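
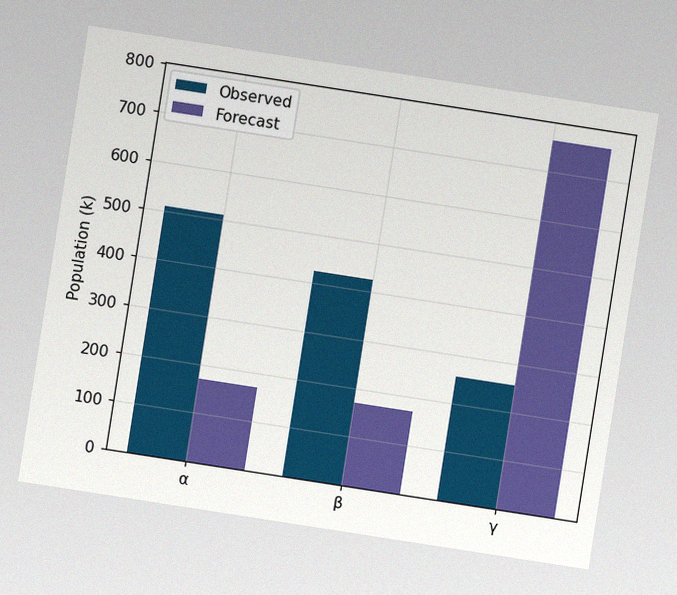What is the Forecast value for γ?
The chart is tilted about 9° clockwise, with some photo noise. The Forecast bar at γ reaches 765k on the y-axis.

765k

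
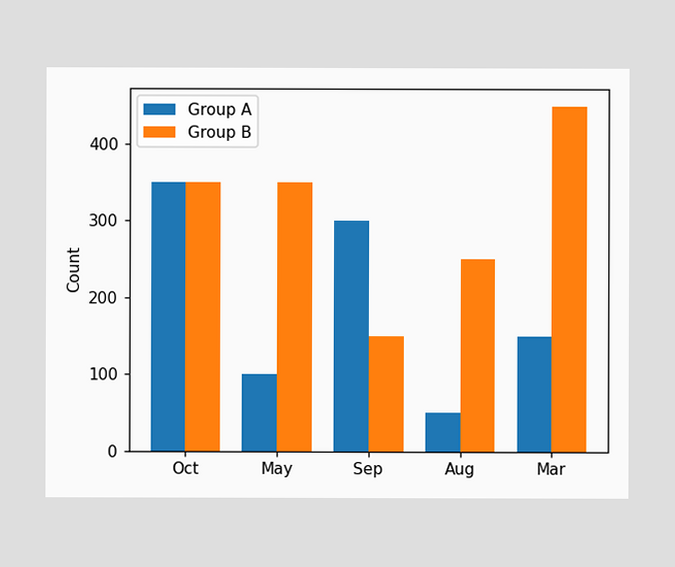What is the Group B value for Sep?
150

The Group B bar at Sep reaches 150 on the y-axis.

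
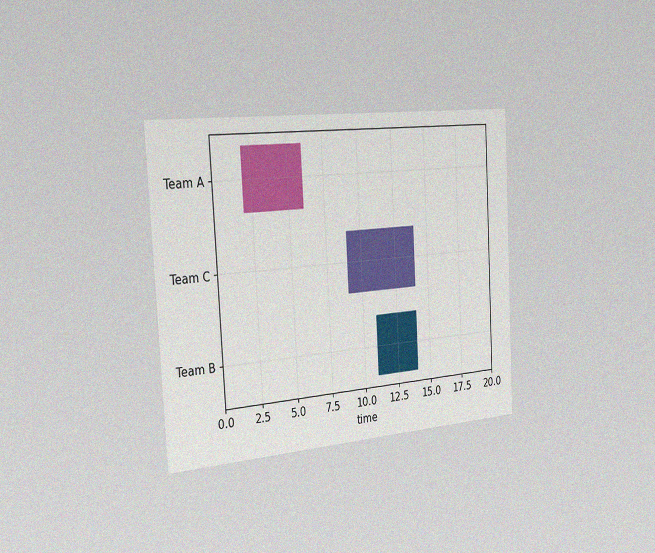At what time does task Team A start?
2

The chart is tilted about 3° counter-clockwise and viewed slightly from the left, with some photo noise. The Team A bar begins at t=2.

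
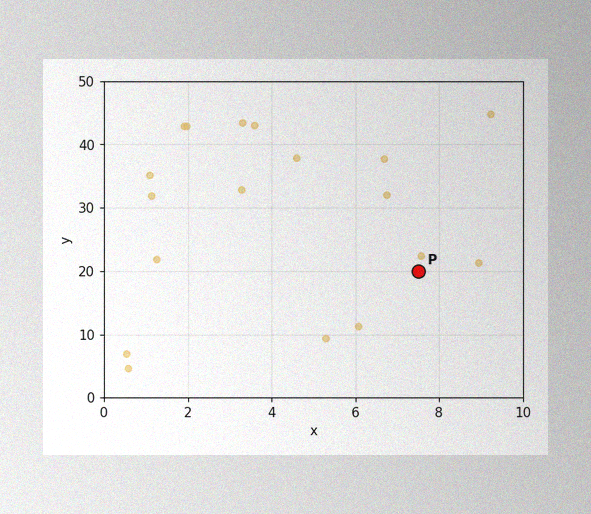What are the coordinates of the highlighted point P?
(7.5, 20)

The image has some photo noise and uneven lighting. Following the gridlines from P to each axis, P sits at (7.5, 20).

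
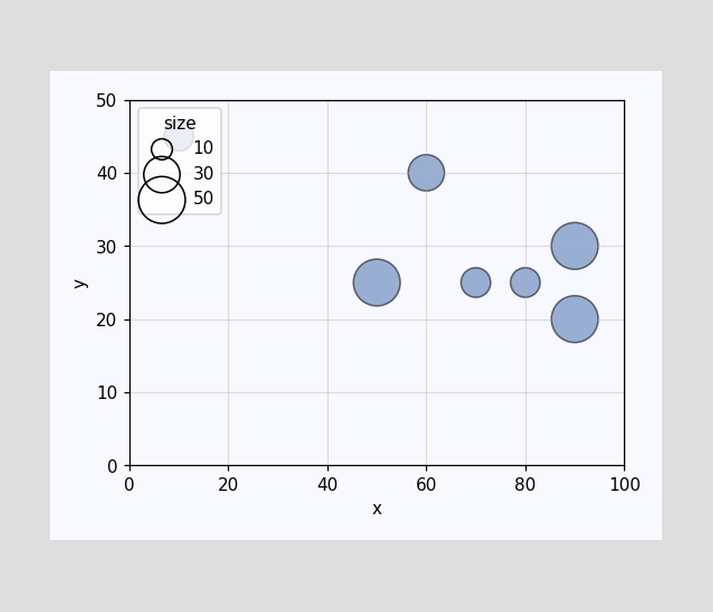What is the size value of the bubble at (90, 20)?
50

Matching the bubble at (90, 20) against the size legend gives 50.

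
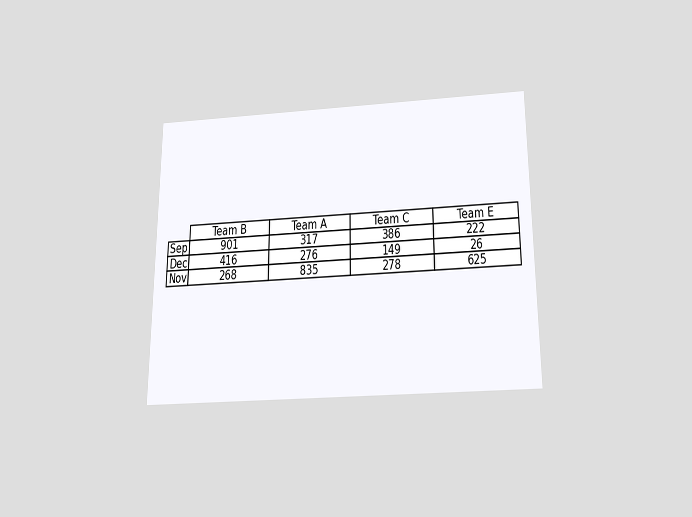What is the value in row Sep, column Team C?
The chart is viewed slightly from below. The (Sep, Team C) cell reads 386.

386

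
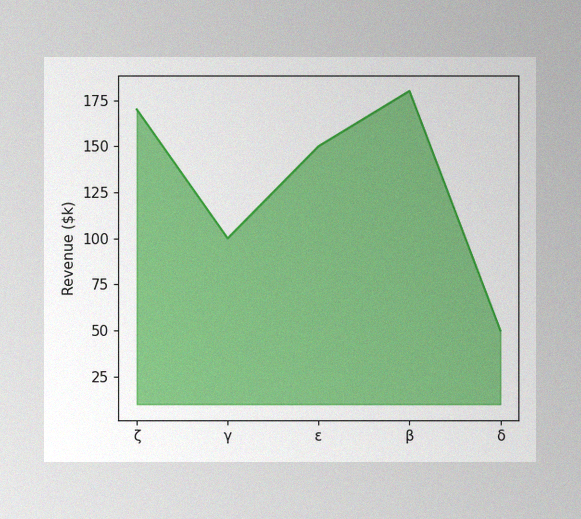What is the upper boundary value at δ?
The image has some photo noise and uneven lighting. At δ the upper boundary is at $50k.

$50k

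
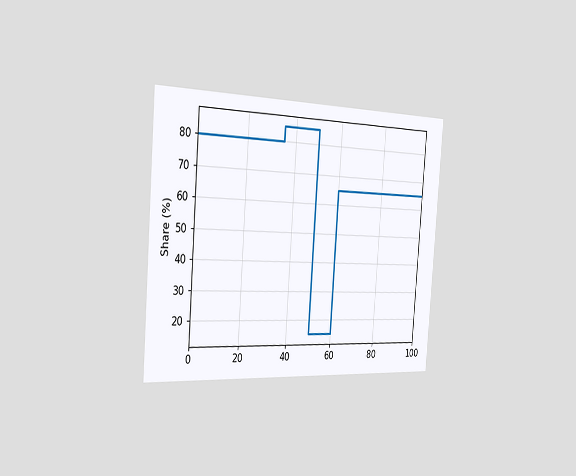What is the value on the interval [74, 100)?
The chart is tilted about 4° clockwise and viewed slightly from the left. On [74, 100) the step sits at 65%.

65%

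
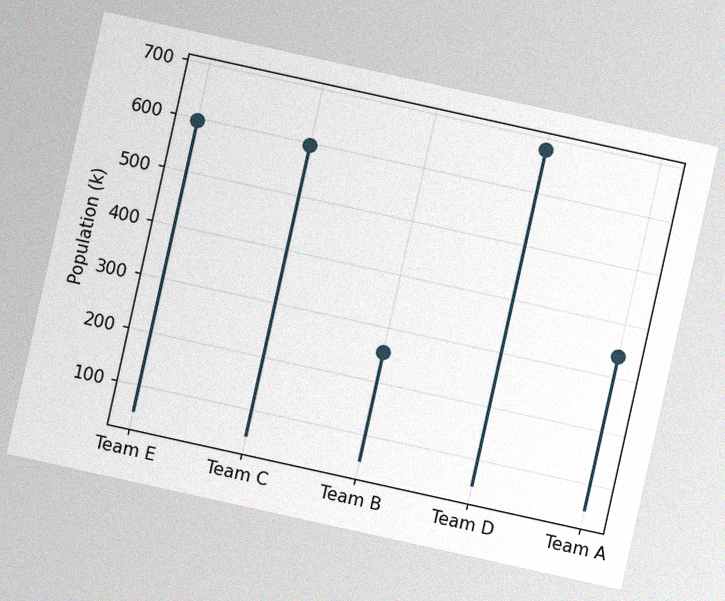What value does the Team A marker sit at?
340k

The chart is tilted about 12° clockwise, with some photo noise. The Team A marker sits at 340k.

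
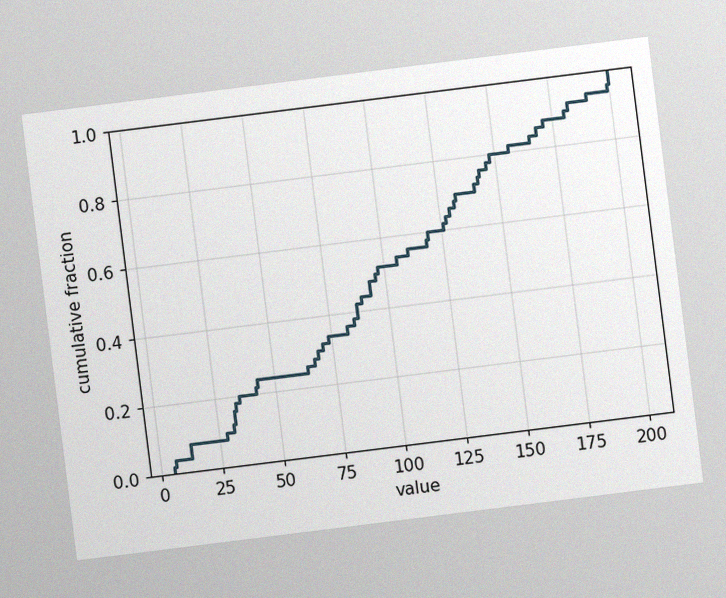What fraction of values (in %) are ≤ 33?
The chart is tilted about 7° counter-clockwise, with some photo noise. At x=33 the ECDF step is at 18%.

18%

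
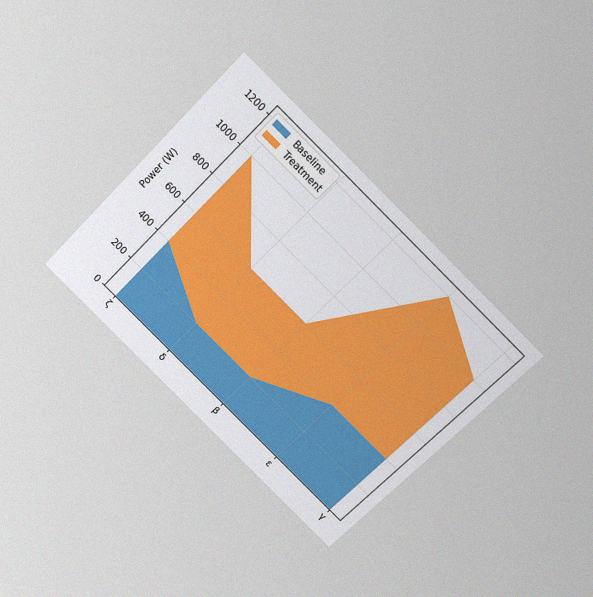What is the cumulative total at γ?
1000W

The chart is tilted about 45° clockwise and viewed at a slight angle, with some photo noise. The stacked total at γ reaches 1000W.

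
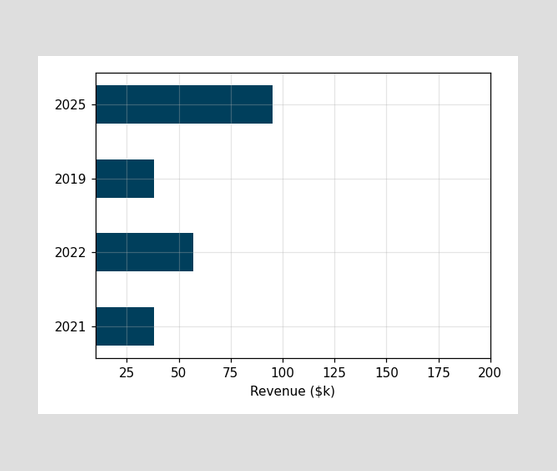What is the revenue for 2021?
$38k

Reading along the chart's x-axis, the 2021 bar reaches $38k.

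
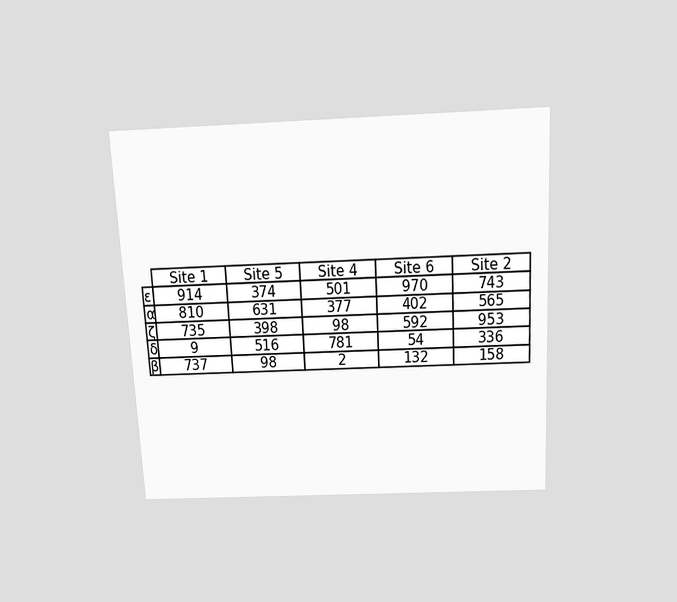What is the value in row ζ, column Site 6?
The chart is tilted about 3° counter-clockwise and viewed slightly from above. The (ζ, Site 6) cell reads 592.

592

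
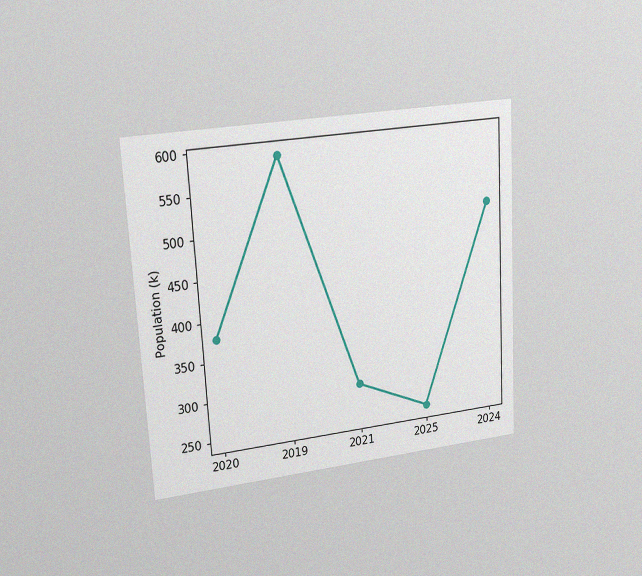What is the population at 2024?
504k

The chart is tilted about 3° counter-clockwise and viewed at a slight angle, with some photo noise. At 2024, the line is at 504k.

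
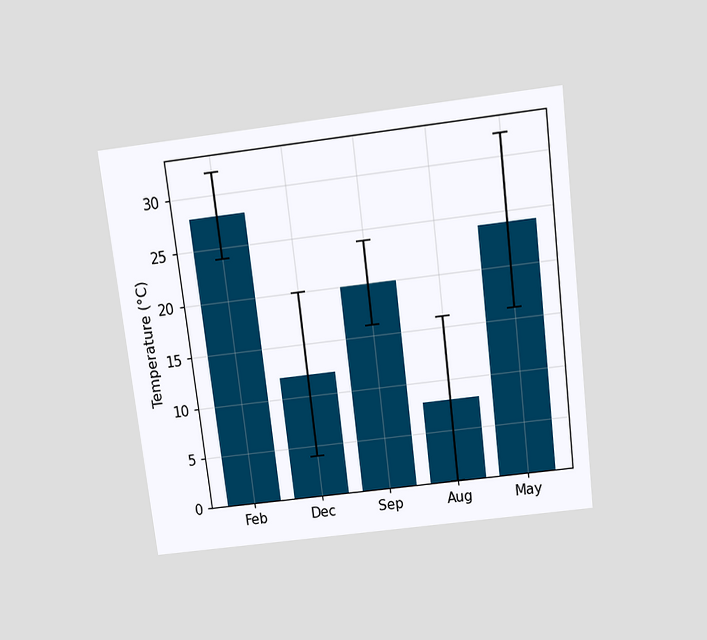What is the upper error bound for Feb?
The chart is tilted about 7° counter-clockwise and viewed slightly from above. The Feb bar's upper whisker reaches 32°C.

32°C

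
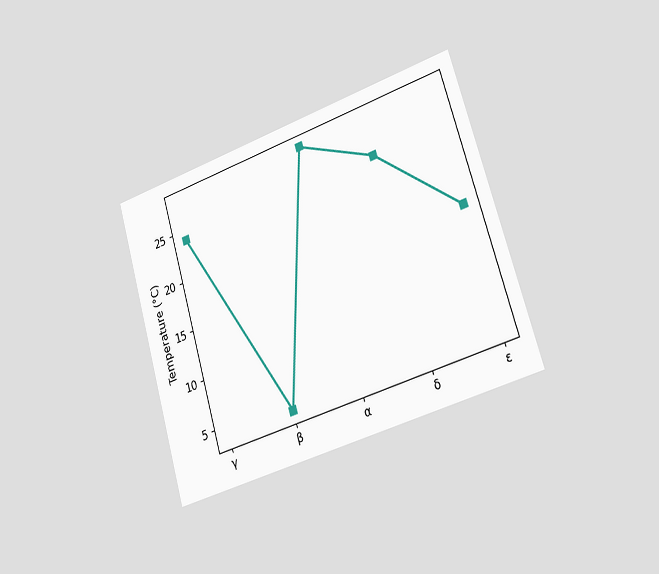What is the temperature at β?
4°C

The chart is tilted about 17° counter-clockwise and viewed slightly from the right. At β, the line is at 4°C.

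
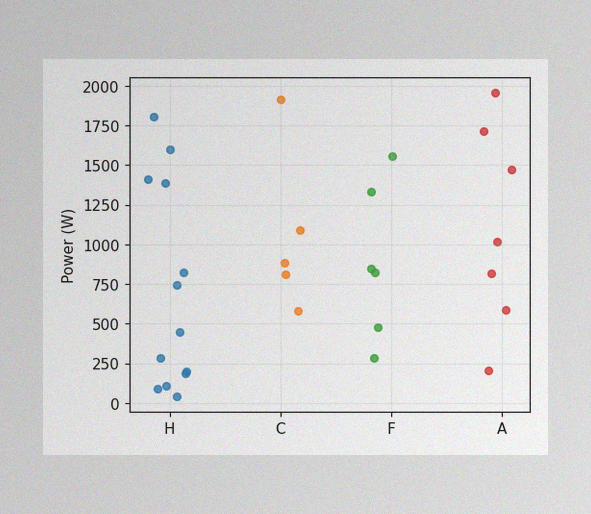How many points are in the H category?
The image has some photo noise and uneven lighting. Counting the markers in the H column gives 13.

13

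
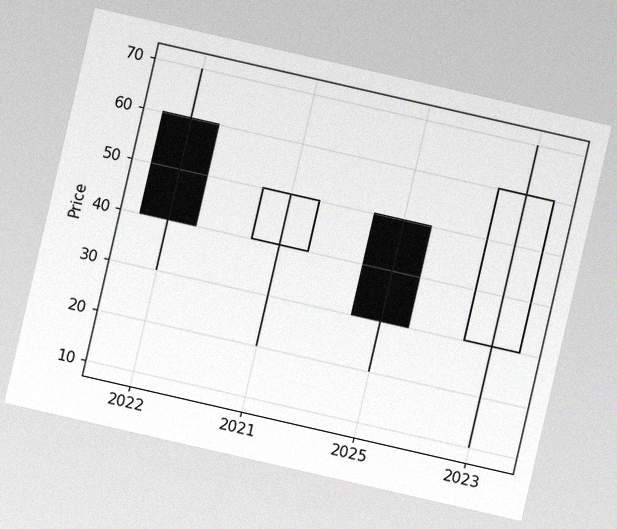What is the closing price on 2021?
The chart is tilted about 13° clockwise, with some photo noise. The 2021 candle closes at 50.

50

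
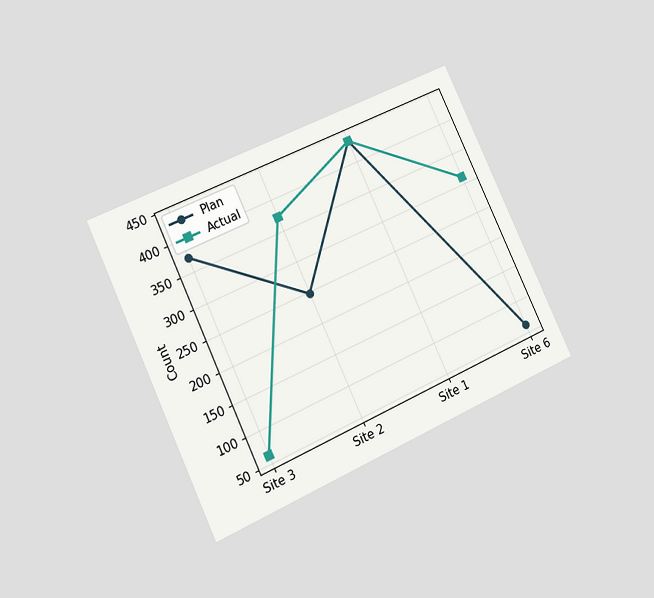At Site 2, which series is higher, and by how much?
The chart is tilted about 25° counter-clockwise and viewed at a slight angle. At Site 2, Actual sits above the other line by 124.

Actual, by 124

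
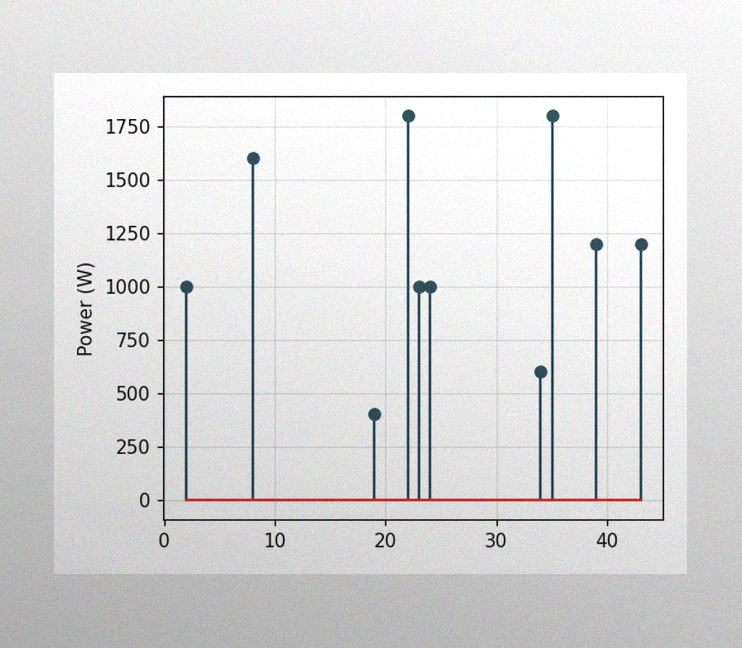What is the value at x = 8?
The image has some photo noise and uneven lighting. The stem at x=8 reaches 1600W.

1600W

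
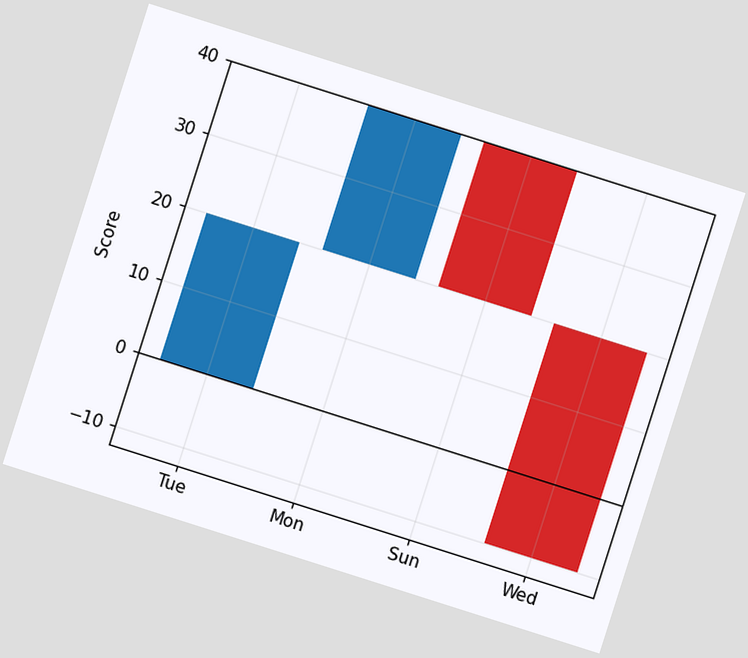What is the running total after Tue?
20

The chart is tilted about 18° clockwise. After Tue the running total reaches 20.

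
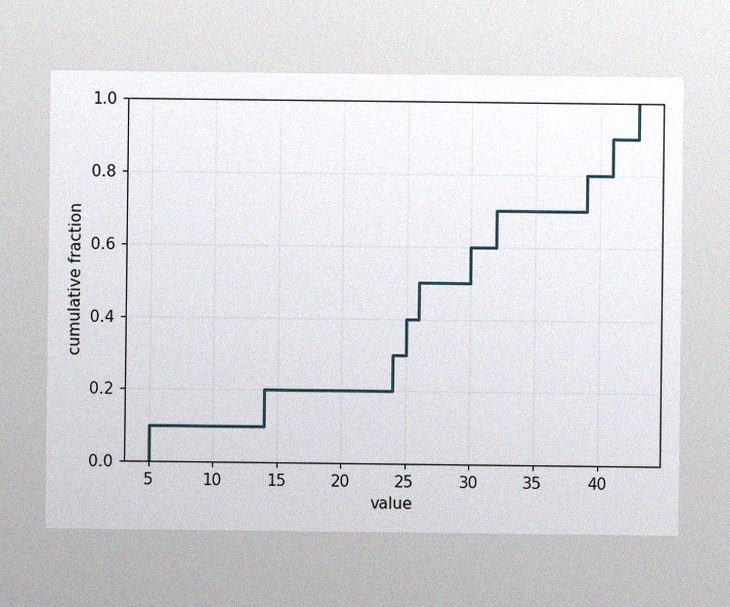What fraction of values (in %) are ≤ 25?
40%

The image has some photo noise and uneven lighting. At x=25 the ECDF step is at 40%.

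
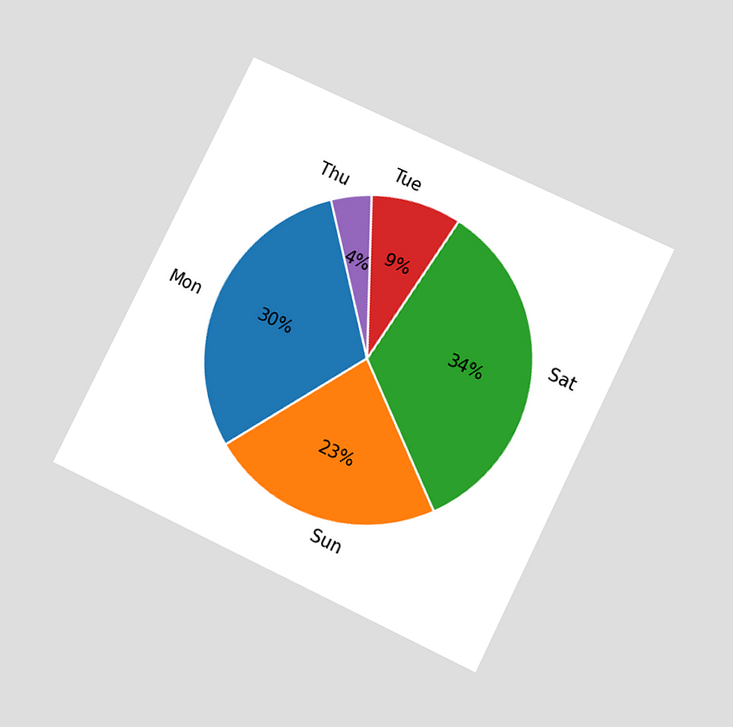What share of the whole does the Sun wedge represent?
23%

The chart is tilted about 26° clockwise and viewed slightly from below. The Sun slice takes up 23% of the pie.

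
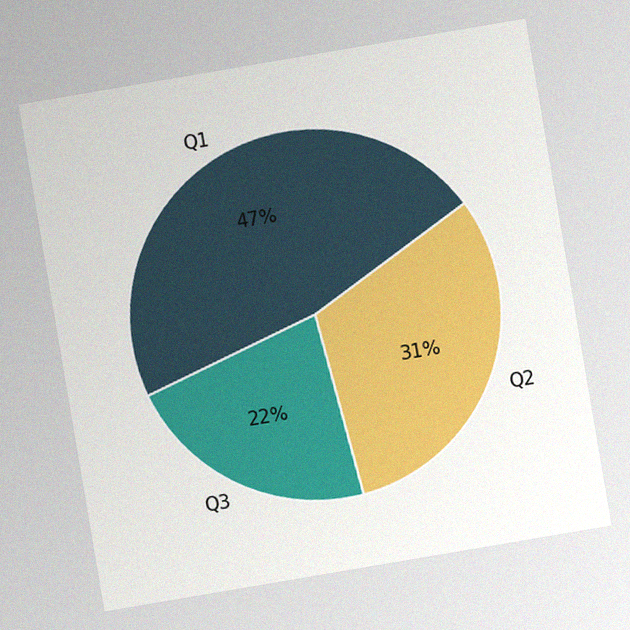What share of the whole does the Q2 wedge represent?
The chart is tilted about 10° counter-clockwise, with some photo noise. The Q2 slice takes up 31% of the pie.

31%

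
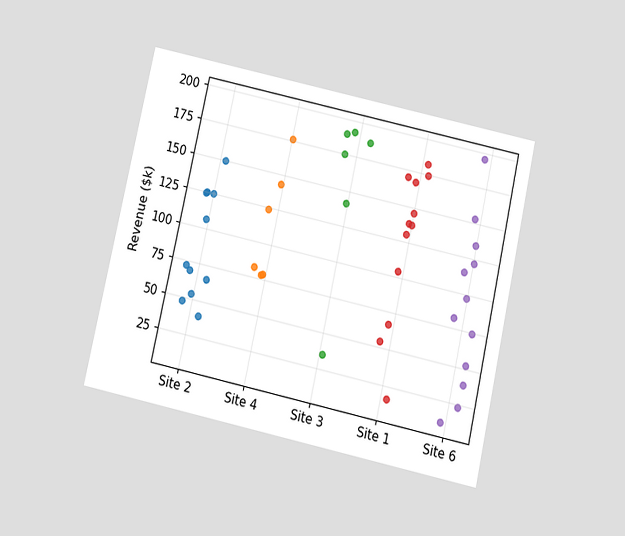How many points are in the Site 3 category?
6

The chart is tilted about 12° clockwise and viewed slightly from below. Counting the markers in the Site 3 column gives 6.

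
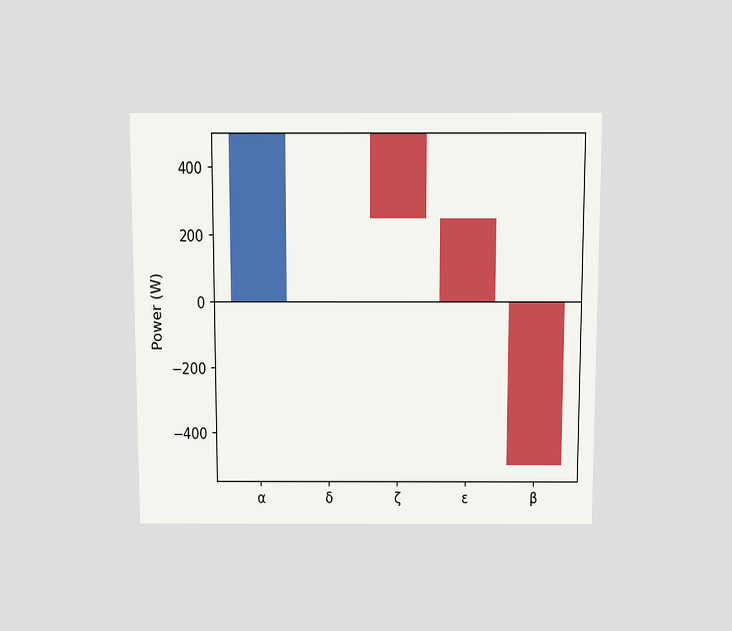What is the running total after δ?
500W

The chart is viewed slightly from above. After δ the running total reaches 500W.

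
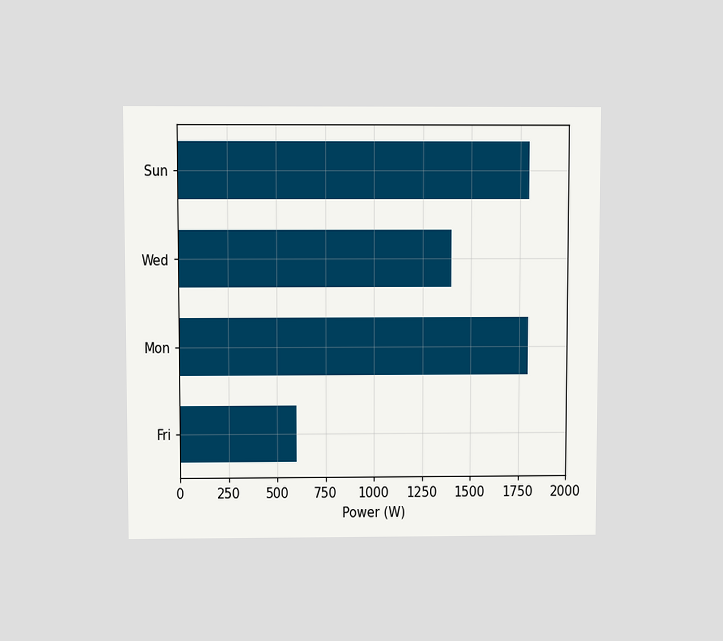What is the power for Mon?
1800W

The chart is viewed slightly from above. Reading along the chart's x-axis, the Mon bar reaches 1800W.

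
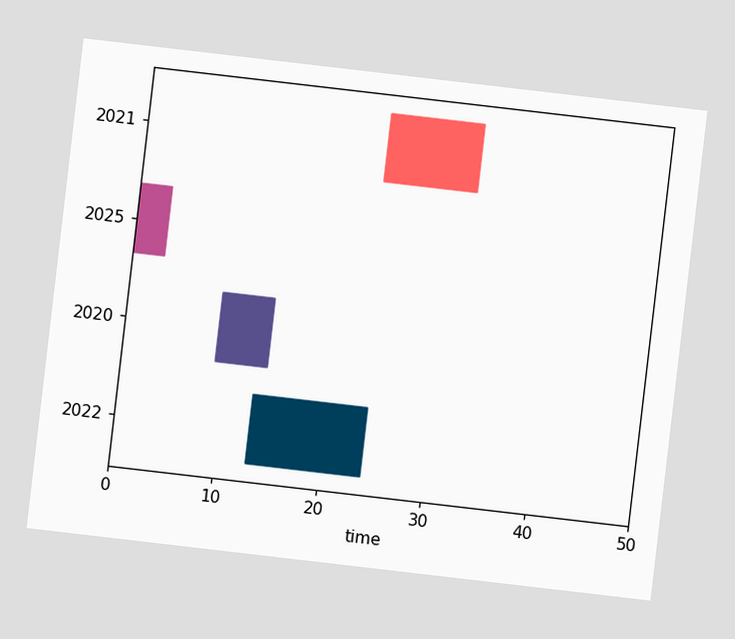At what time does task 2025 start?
The chart is tilted about 7° clockwise. The 2025 bar begins at t=0.

0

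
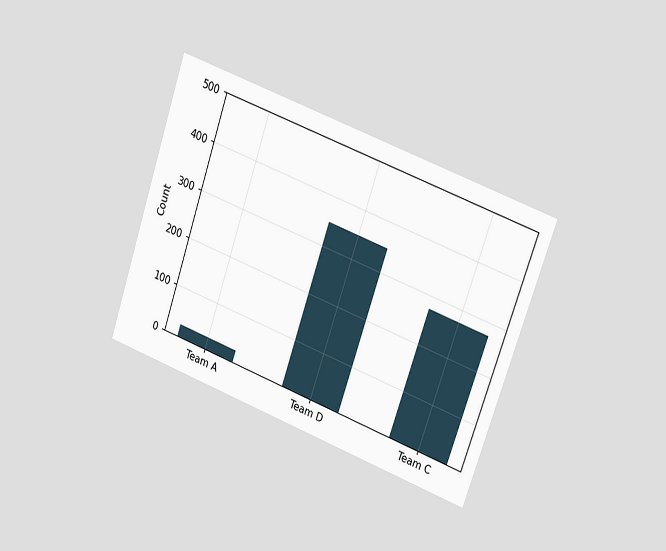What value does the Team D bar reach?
The chart is tilted about 19° clockwise and viewed slightly from the right. Reading along the chart's y-axis, the Team D bar reaches 350.

350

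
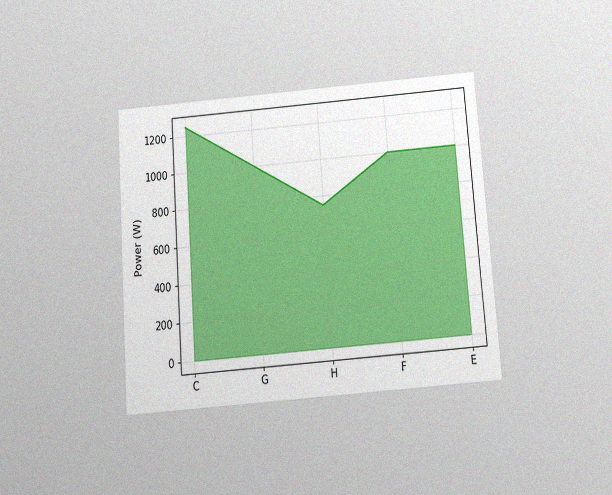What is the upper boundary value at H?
750W

The chart is tilted about 4° counter-clockwise and viewed slightly from below, with some photo noise. At H the upper boundary is at 750W.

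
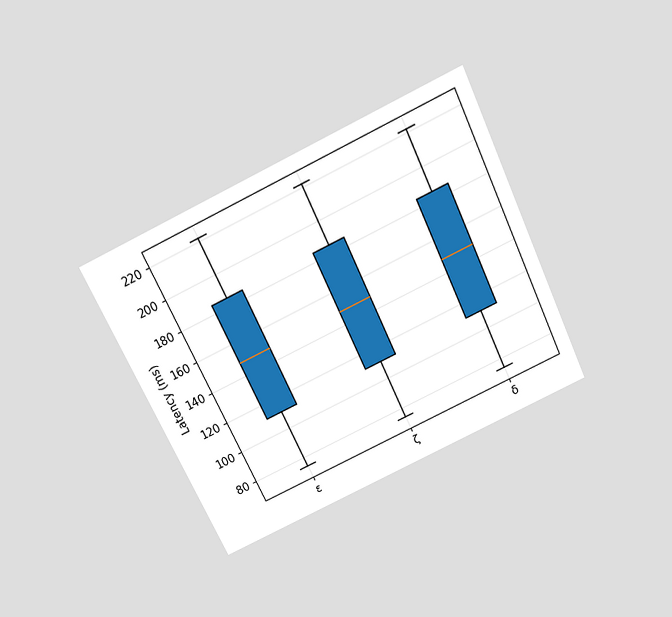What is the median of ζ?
The chart is tilted about 25° counter-clockwise and viewed slightly from above. The median line in the ζ box sits at 148ms.

148ms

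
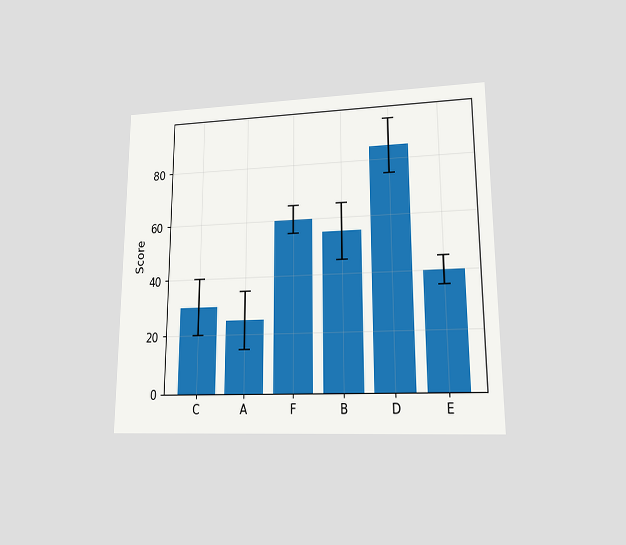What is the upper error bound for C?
40

The chart is viewed at a slight angle. The C bar's upper whisker reaches 40.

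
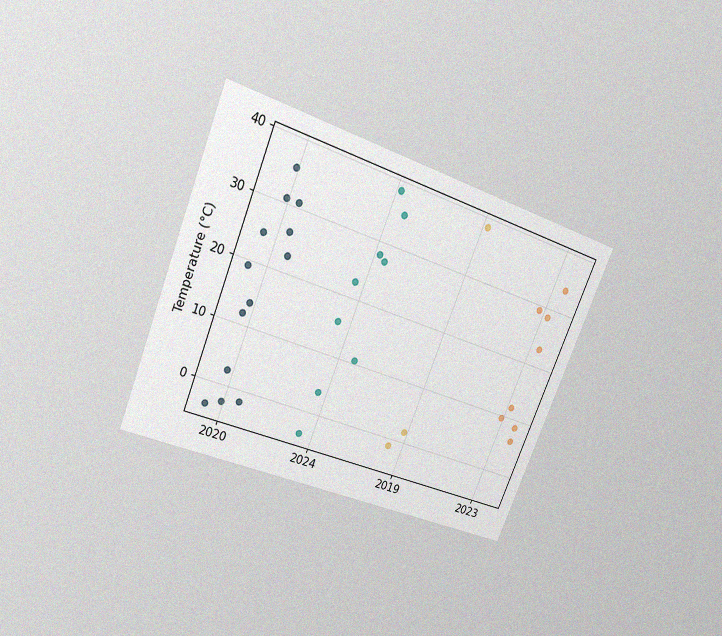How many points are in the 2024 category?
The chart is tilted about 22° clockwise and viewed slightly from above, with some photo noise. Counting the markers in the 2024 column gives 9.

9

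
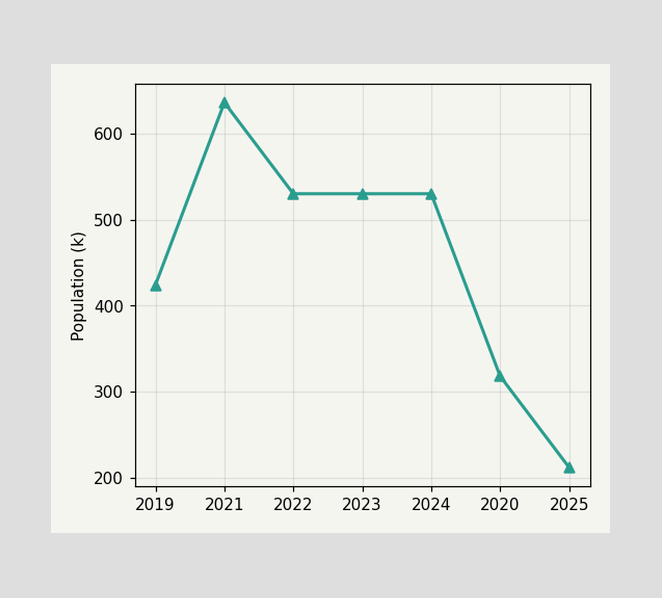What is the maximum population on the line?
The highest point is at 2021, and reading across to the y-axis gives 636k.

636k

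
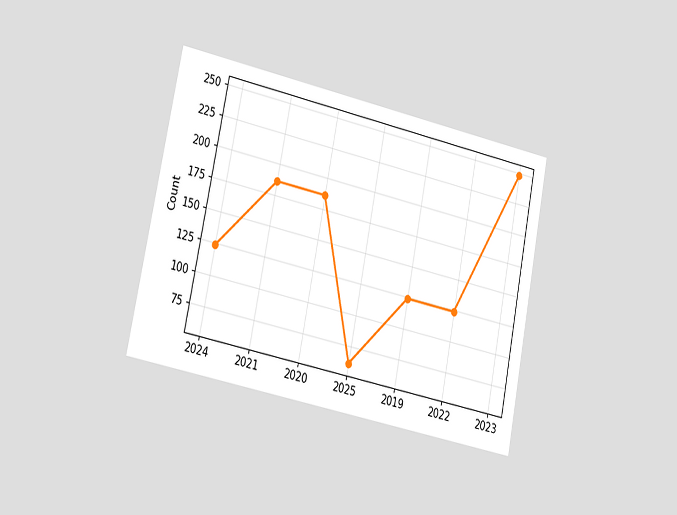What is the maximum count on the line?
248

The chart is tilted about 12° clockwise and viewed slightly from the left. The highest point is at 2023, and reading across to the y-axis gives 248.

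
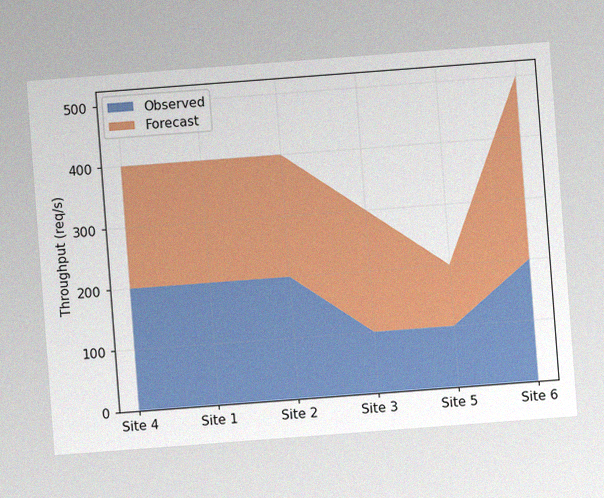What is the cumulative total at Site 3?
The chart is tilted about 4° counter-clockwise, with some photo noise. The stacked total at Site 3 reaches 300req/s.

300req/s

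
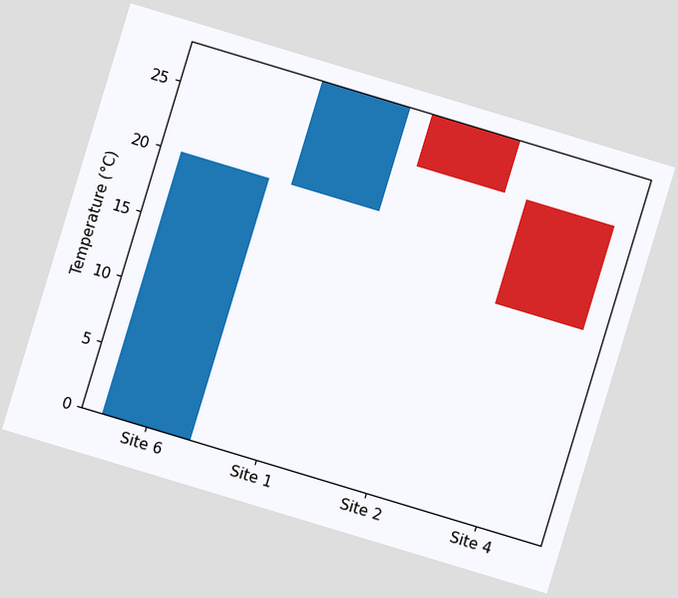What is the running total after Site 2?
24°C

The chart is tilted about 17° clockwise. After Site 2 the running total reaches 24°C.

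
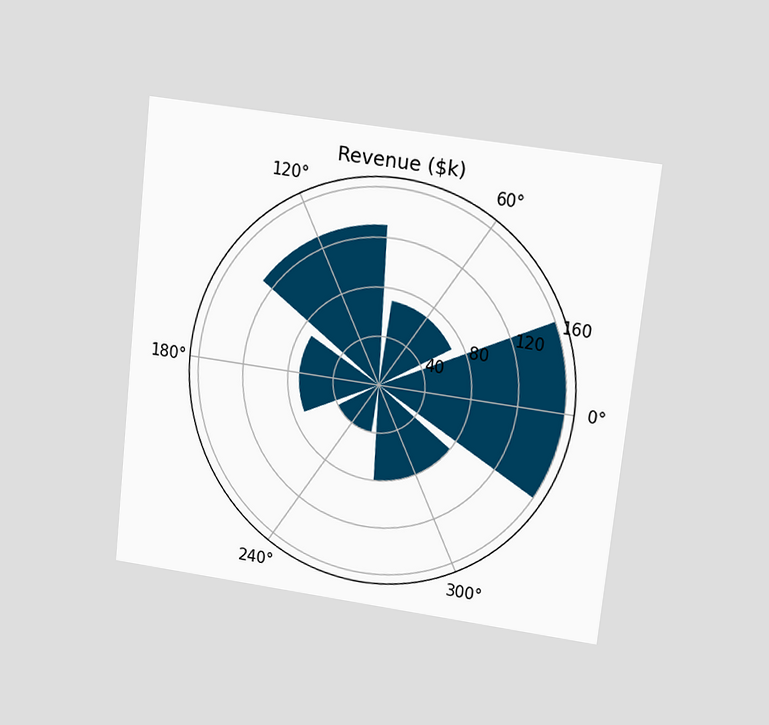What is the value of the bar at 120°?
The chart is tilted about 6° clockwise and viewed at a slight angle. The bar at 120° reaches $130k on the radial axis.

$130k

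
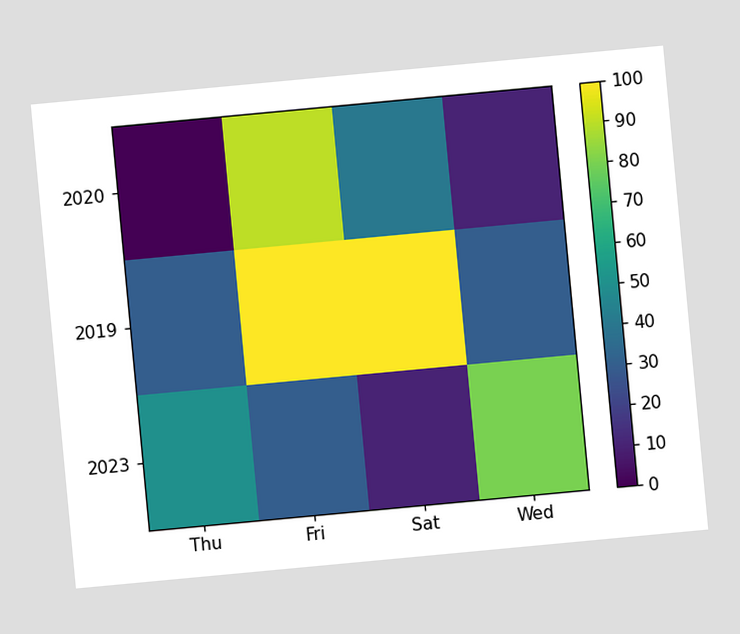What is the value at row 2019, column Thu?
The chart is tilted about 5° counter-clockwise. Matching cell (2019, Thu) against the colorbar gives 30.

30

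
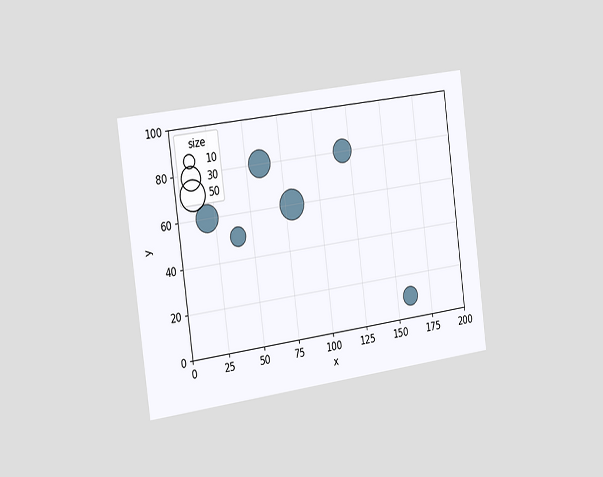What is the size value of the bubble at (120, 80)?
The chart is tilted about 7° counter-clockwise and viewed slightly from the left. Matching the bubble at (120, 80) against the size legend gives 30.

30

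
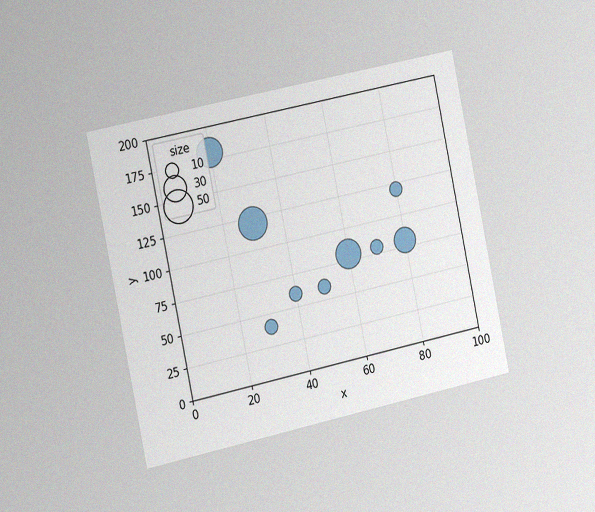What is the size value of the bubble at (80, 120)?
10

The chart is tilted about 12° counter-clockwise and viewed slightly from the left, with some photo noise. Matching the bubble at (80, 120) against the size legend gives 10.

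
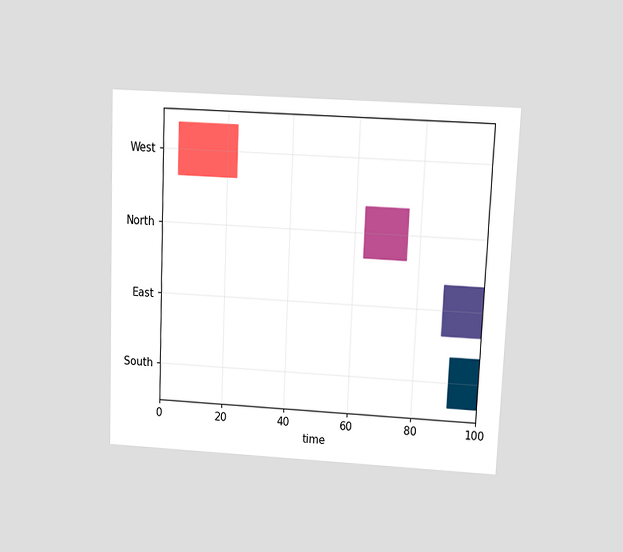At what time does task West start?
5

The chart is tilted about 2° clockwise and viewed slightly from above. The West bar begins at t=5.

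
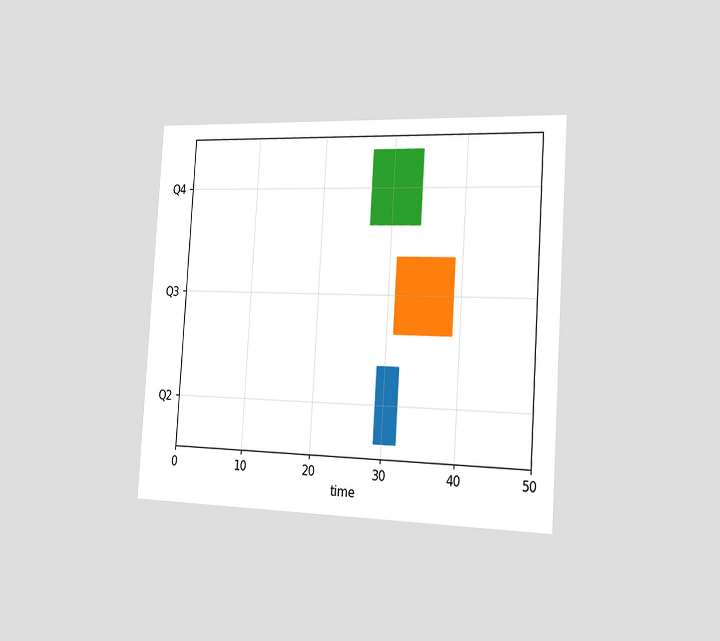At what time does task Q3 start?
31

The chart is tilted about 4° clockwise and viewed slightly from the right. The Q3 bar begins at t=31.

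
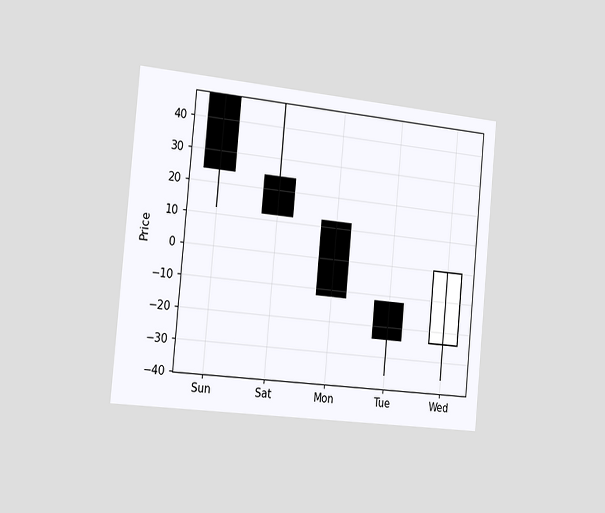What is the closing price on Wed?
The chart is tilted about 5° clockwise and viewed slightly from the left. The Wed candle closes at 0.

0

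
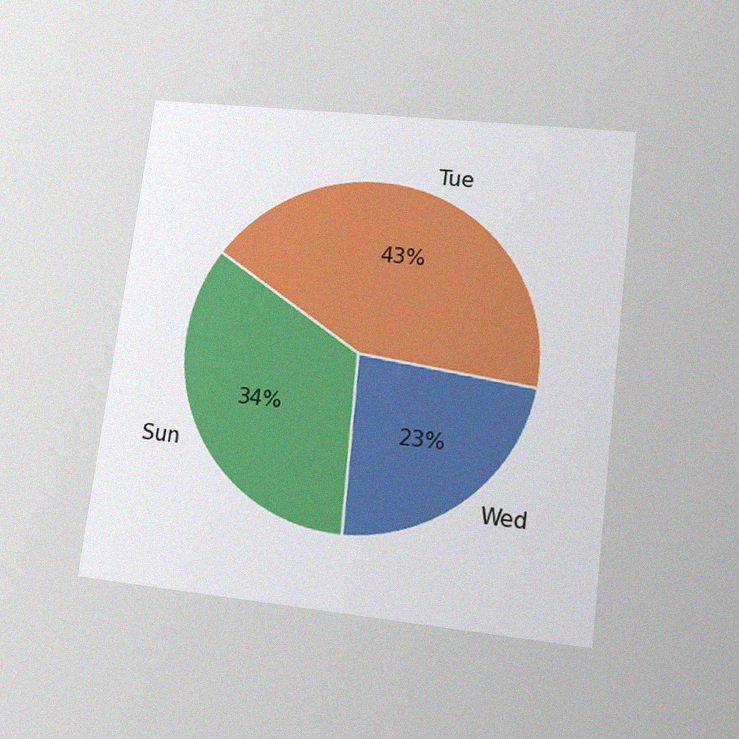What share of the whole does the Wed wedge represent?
The chart is tilted about 7° clockwise and viewed at a slight angle, with some photo noise. The Wed slice takes up 23% of the pie.

23%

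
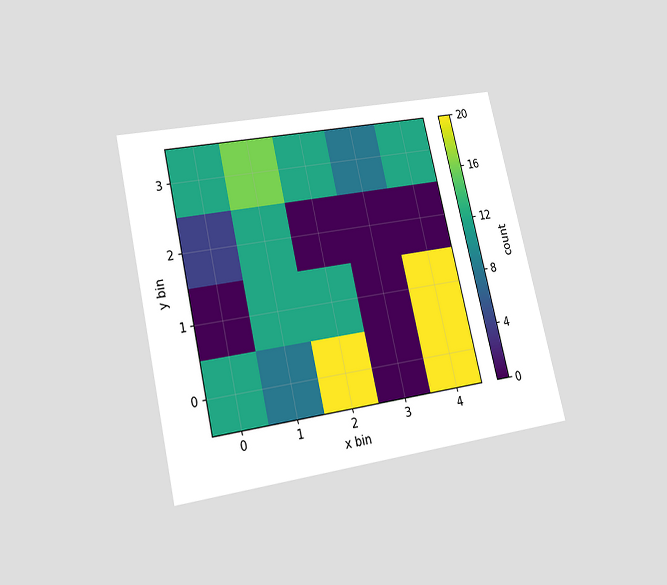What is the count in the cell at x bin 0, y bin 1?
0

The chart is tilted about 13° counter-clockwise and viewed slightly from below. Matching the cell (0, 1) against the colorbar gives 0.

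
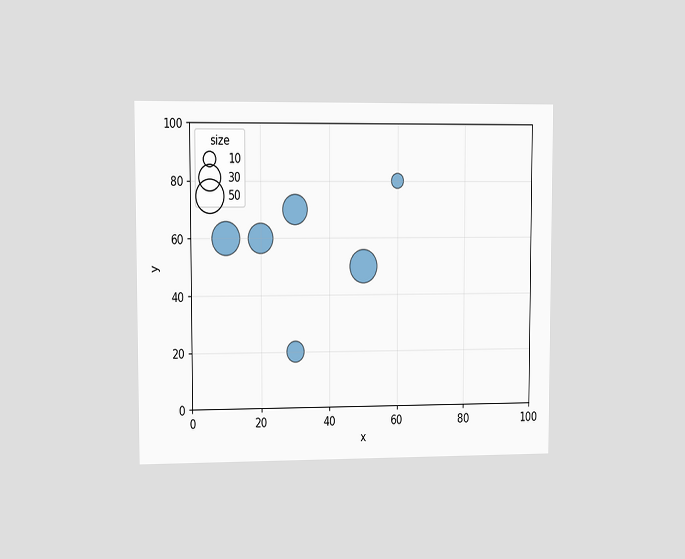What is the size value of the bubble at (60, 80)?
10

The chart is viewed at a slight angle. Matching the bubble at (60, 80) against the size legend gives 10.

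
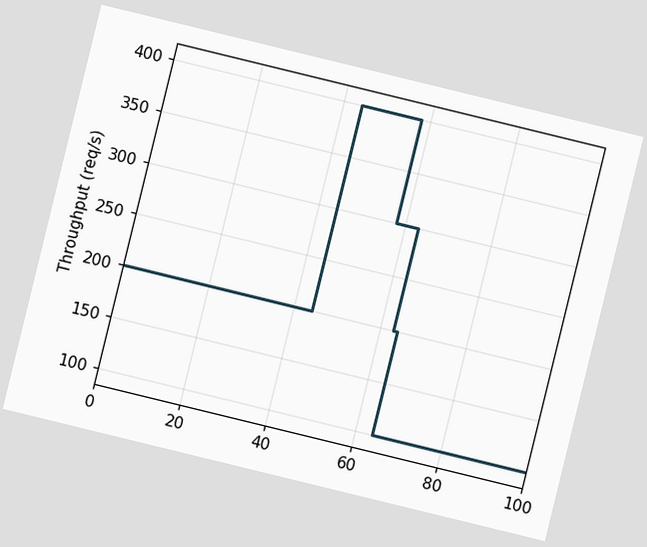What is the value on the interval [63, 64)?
200req/s

The chart is tilted about 14° clockwise. On [63, 64) the step sits at 200req/s.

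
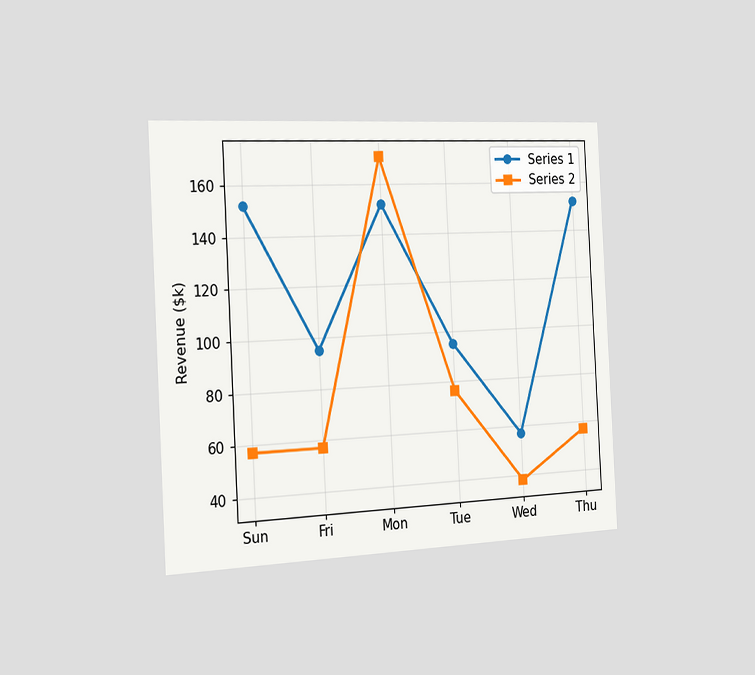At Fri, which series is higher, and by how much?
Series 1, by $38k

The chart is tilted about 3° counter-clockwise and viewed slightly from the left. At Fri, Series 1 sits above the other line by $38k.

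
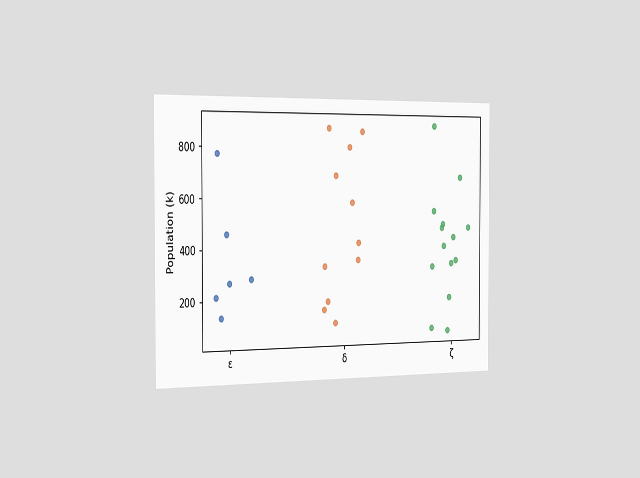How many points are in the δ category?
The chart is viewed slightly from the left. Counting the markers in the δ column gives 11.

11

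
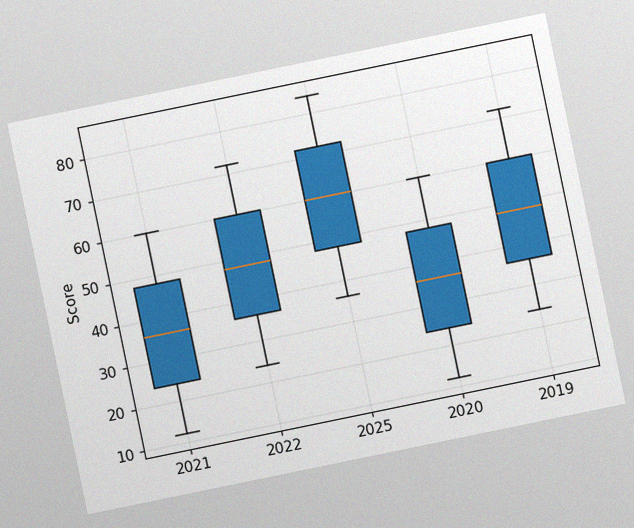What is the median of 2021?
36

The chart is tilted about 12° counter-clockwise, with some photo noise. The median line in the 2021 box sits at 36.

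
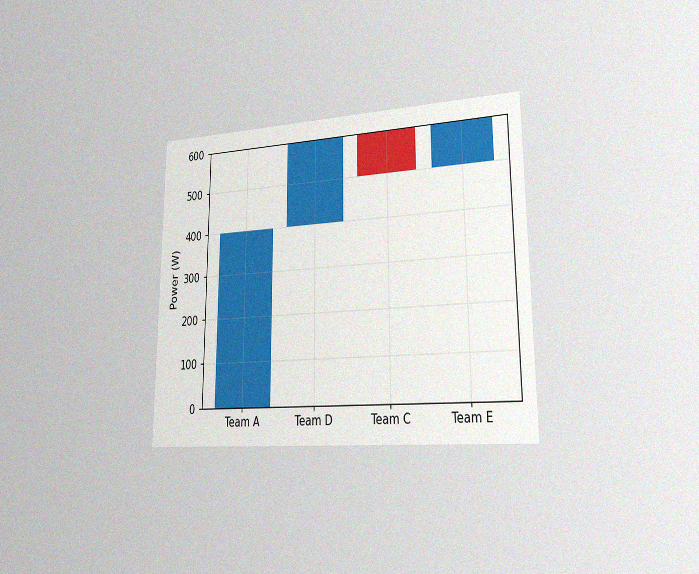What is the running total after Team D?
The chart is viewed slightly from the right, with some photo noise. After Team D the running total reaches 600W.

600W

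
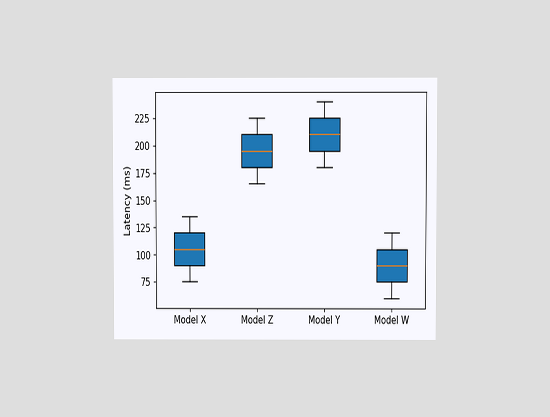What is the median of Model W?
90ms

The chart is viewed at a slight angle. The median line in the Model W box sits at 90ms.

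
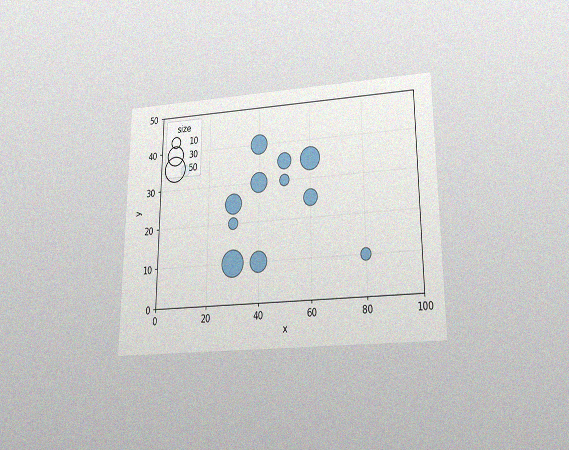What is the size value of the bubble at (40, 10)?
30

The chart is viewed slightly from below, with some photo noise. Matching the bubble at (40, 10) against the size legend gives 30.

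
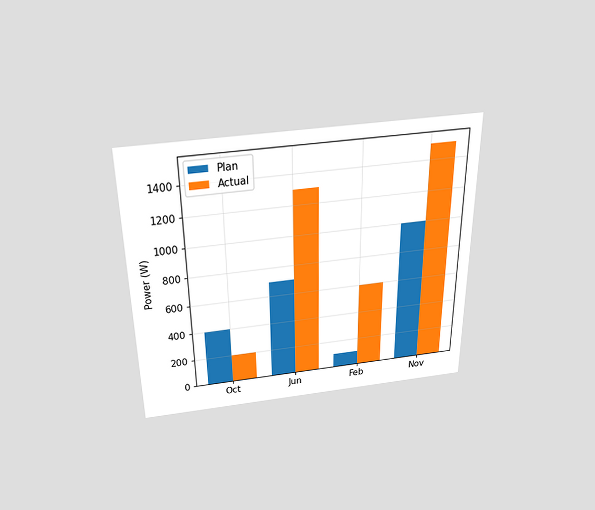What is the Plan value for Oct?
400W

The chart is viewed slightly from above. The Plan bar at Oct reaches 400W on the y-axis.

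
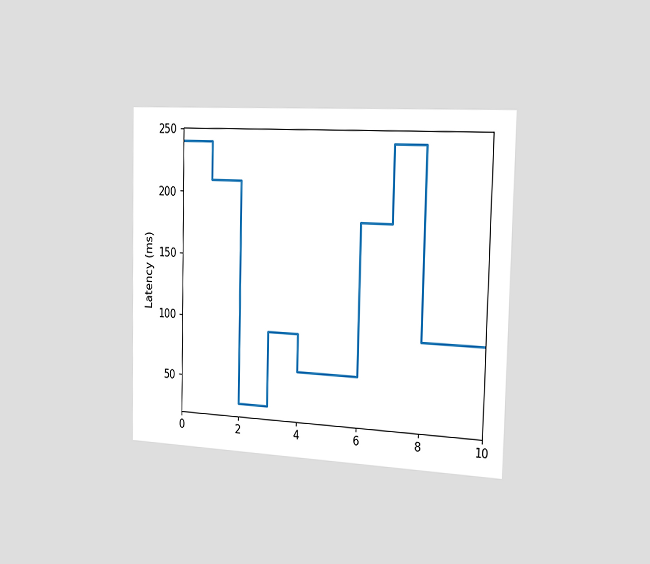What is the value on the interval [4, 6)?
The chart is viewed slightly from the right. On [4, 6) the step sits at 60ms.

60ms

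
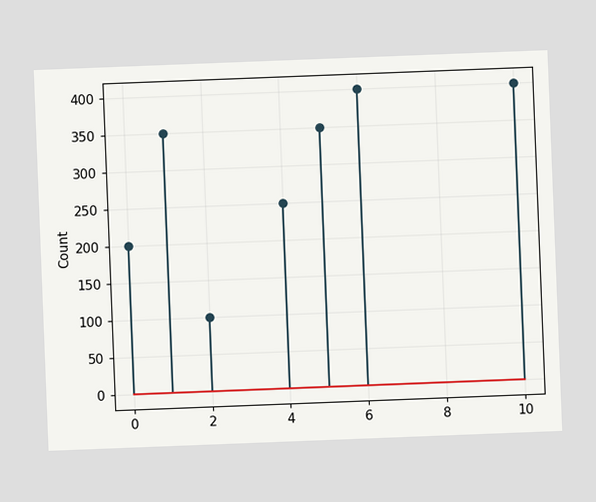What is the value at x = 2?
The chart is tilted about 2° counter-clockwise. The stem at x=2 reaches 100.

100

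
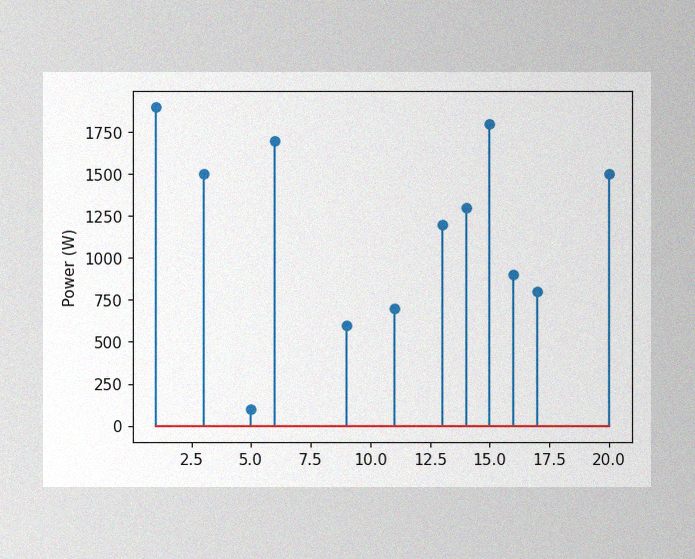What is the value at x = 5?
100W

The image has some photo noise and uneven lighting. The stem at x=5 reaches 100W.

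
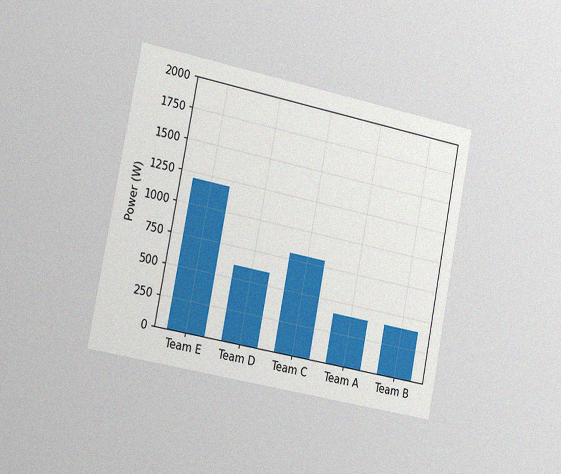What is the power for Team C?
800W

The chart is tilted about 11° clockwise and viewed slightly from the left, with some photo noise. Reading along the chart's y-axis, the Team C bar reaches 800W.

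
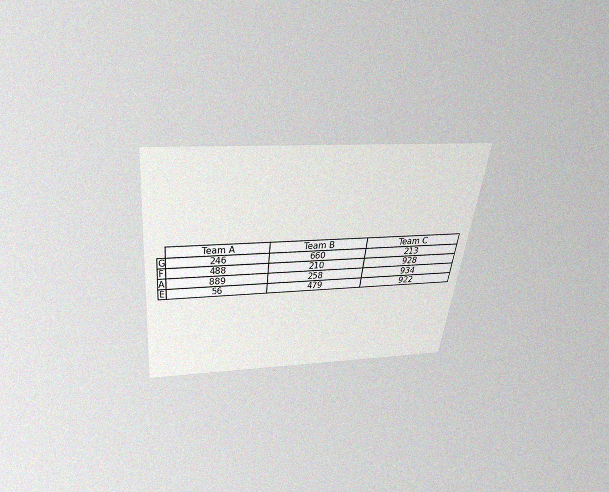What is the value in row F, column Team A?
488

The chart is tilted about 7° clockwise and viewed slightly from above, with some photo noise. The (F, Team A) cell reads 488.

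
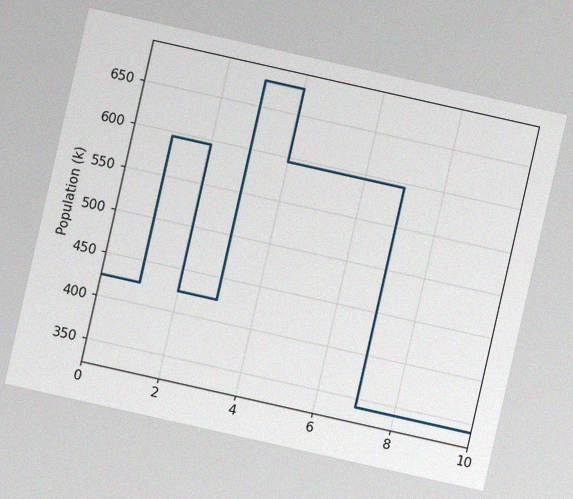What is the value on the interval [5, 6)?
595k

The chart is tilted about 13° clockwise, with some photo noise. On [5, 6) the step sits at 595k.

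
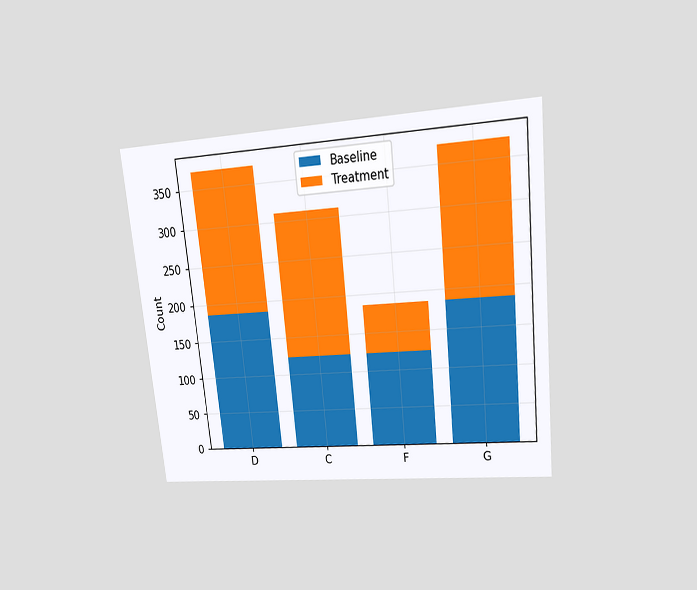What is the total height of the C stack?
310

The chart is tilted about 6° counter-clockwise and viewed at a slight angle. The C stack's top reaches 310 on the y-axis.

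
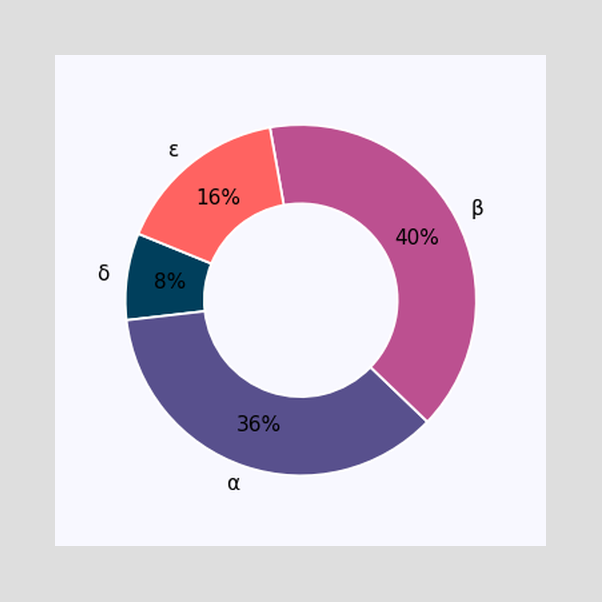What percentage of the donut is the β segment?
40%

The β segment takes up 40% of the ring.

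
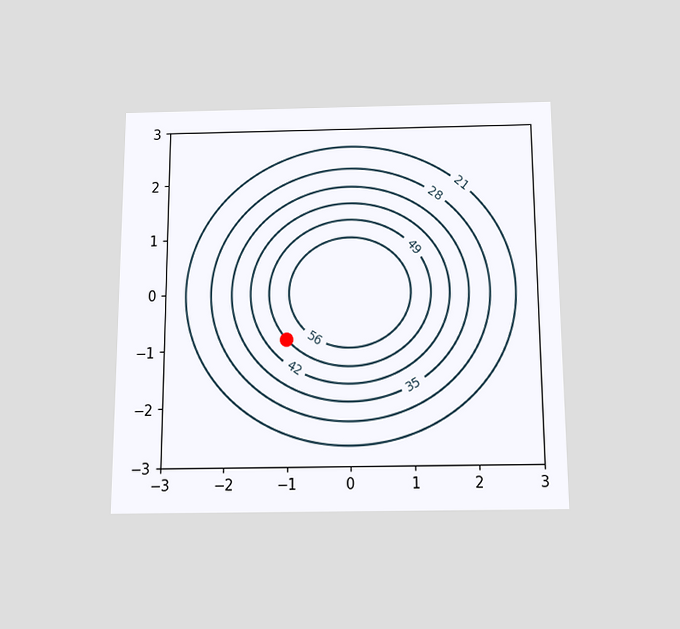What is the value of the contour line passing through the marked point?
The chart is viewed slightly from below. The marked point sits on the contour labelled 49.

49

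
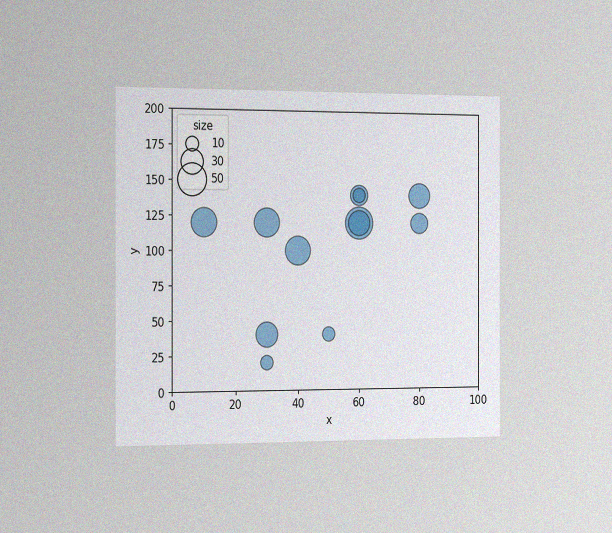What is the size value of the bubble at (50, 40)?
10

The chart is viewed slightly from the left, with some photo noise. Matching the bubble at (50, 40) against the size legend gives 10.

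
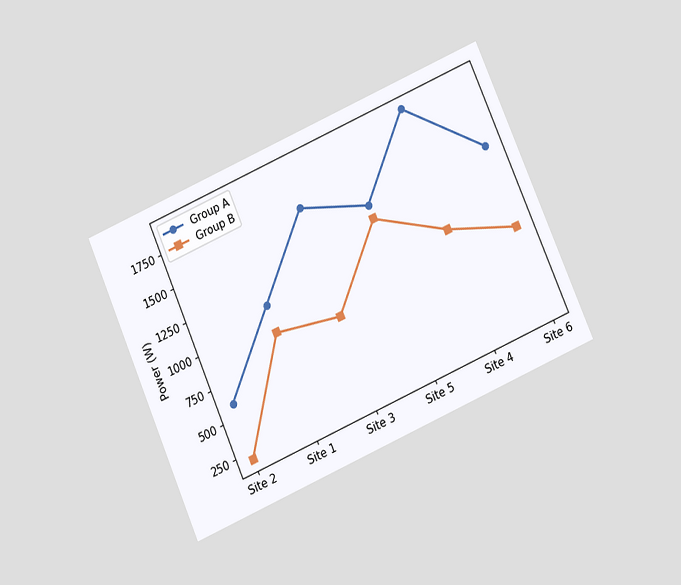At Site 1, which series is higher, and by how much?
Group A, by 200W

The chart is tilted about 24° counter-clockwise and viewed slightly from below. At Site 1, Group A sits above the other line by 200W.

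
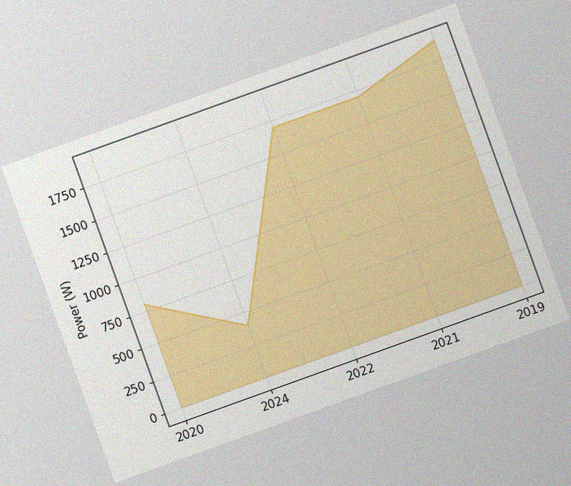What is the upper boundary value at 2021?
The chart is tilted about 20° counter-clockwise, with some photo noise. At 2021 the upper boundary is at 1700W.

1700W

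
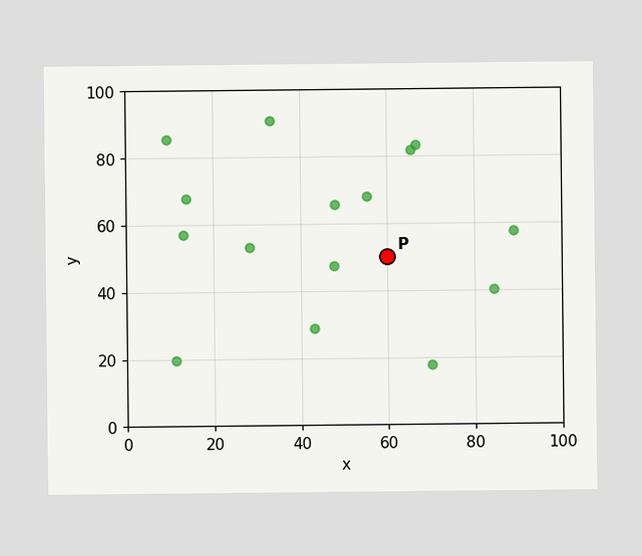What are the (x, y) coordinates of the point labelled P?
(60, 50)

Following the gridlines from P to each axis, P sits at (60, 50).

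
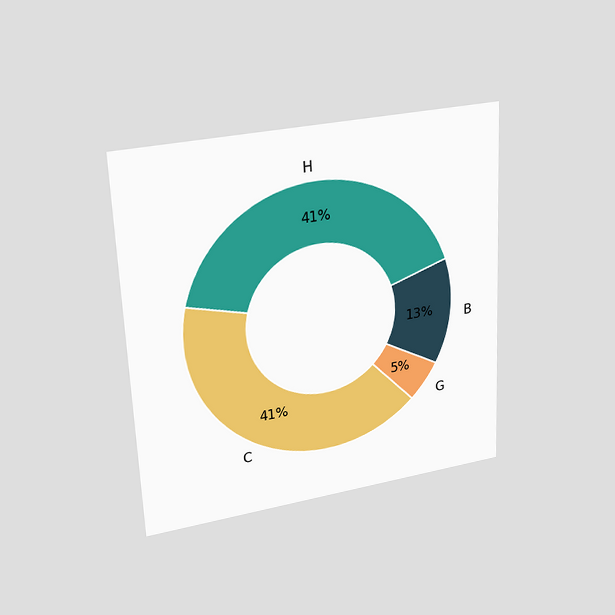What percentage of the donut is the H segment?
The chart is tilted about 3° counter-clockwise and viewed at a slight angle. The H segment takes up 41% of the ring.

41%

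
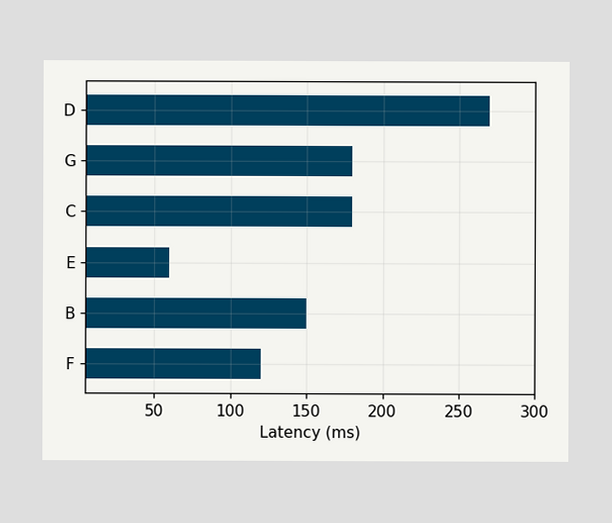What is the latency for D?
Reading along the chart's x-axis, the D bar reaches 270ms.

270ms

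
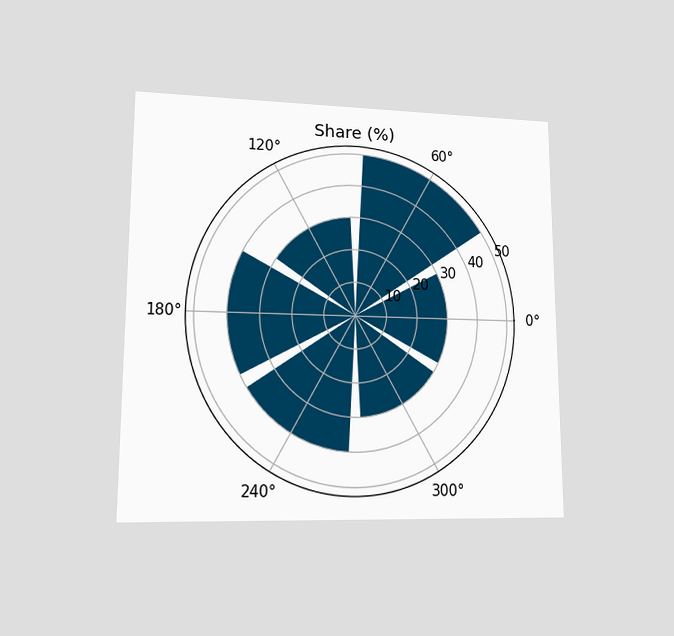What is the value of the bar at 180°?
The chart is viewed at a slight angle. The bar at 180° reaches 40% on the radial axis.

40%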